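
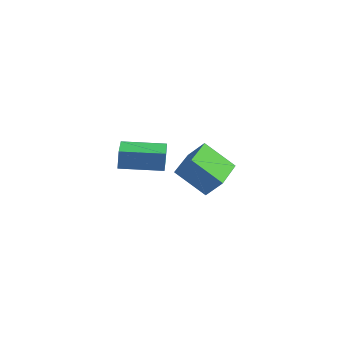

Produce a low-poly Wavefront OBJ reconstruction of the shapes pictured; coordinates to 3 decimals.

v -3.122 -2.518 3.121
v -3.115 -2.44 3.977
v -1.651 -1.595 3.024
v -1.644 -1.516 3.88
v -2.396 -3.664 3.22
v -2.389 -3.585 4.076
v -0.925 -2.74 3.123
v -0.918 -2.662 3.979
v -2.639 0.443 1.291
v -1.951 0.598 2.082
v -3.168 2.212 1.404
v -2.48 2.367 2.196
v -1.44 0.873 0.164
v -0.752 1.028 0.956
v -1.969 2.642 0.278
v -1.281 2.797 1.069
f 2 4 1
f 5 2 1
f 1 4 3
f 3 5 1
f 2 8 4
f 6 2 5
f 6 8 2
f 4 8 3
f 7 5 3
f 3 8 7
f 7 6 5
f 8 6 7
f 10 12 9
f 13 10 9
f 9 12 11
f 11 13 9
f 10 16 12
f 14 10 13
f 14 16 10
f 12 16 11
f 15 13 11
f 11 16 15
f 15 14 13
f 16 14 15



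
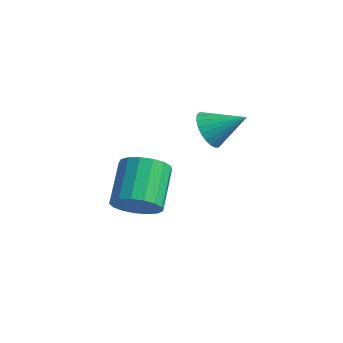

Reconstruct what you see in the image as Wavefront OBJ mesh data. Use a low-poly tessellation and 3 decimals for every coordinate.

v -1.241 -2.485 -2.823
v -0.884 -3.048 -1.998
v -1.903 -1.717 -0.652
v -2.259 -1.155 -1.477
v -0.524 -2.698 -2.071
v -1.543 -1.367 -0.725
v -0.328 -2.299 -2.317
v -1.347 -0.969 -0.97
v -0.341 -1.944 -2.678
v -1.36 -0.613 -1.332
v -0.56 -1.712 -3.073
v -1.579 -0.381 -1.726
v -0.935 -1.657 -3.41
v -1.954 -0.327 -2.064
v -1.38 -1.793 -3.613
v -2.399 -0.462 -2.267
v -1.793 -2.087 -3.635
v -2.812 -0.756 -2.289
v -2.079 -2.472 -3.471
v -3.098 -1.141 -2.125
v -2.174 -2.86 -3.159
v -3.192 -1.529 -1.812
v -2.054 -3.163 -2.769
v -3.073 -1.832 -1.423
v -1.748 -3.31 -2.392
v -2.767 -1.979 -1.046
v -1.326 -3.269 -2.114
v -2.345 -1.938 -0.767
v -2.462 2.359 -0.856
v -1.778 2.08 -1.484
v -1.258 3.301 0.036
v -1.905 2.396 -1.649
v -2.116 2.708 -1.692
v -2.379 2.966 -1.608
v -2.656 3.131 -1.41
v -2.903 3.18 -1.127
v -3.083 3.103 -0.803
v -3.168 2.913 -0.487
v -3.146 2.639 -0.227
v -3.02 2.322 -0.063
v -2.809 2.011 -0.02
v -2.545 1.753 -0.103
v -2.269 1.587 -0.302
v -2.022 1.539 -0.585
v -1.842 1.615 -0.909
v -1.756 1.805 -1.225
f 2 1 5
f 2 5 3
f 3 5 6
f 3 6 4
f 5 1 7
f 5 7 6
f 6 7 8
f 6 8 4
f 7 1 9
f 7 9 8
f 8 9 10
f 8 10 4
f 9 1 11
f 9 11 10
f 10 11 12
f 10 12 4
f 11 1 13
f 11 13 12
f 12 13 14
f 12 14 4
f 13 1 15
f 13 15 14
f 14 15 16
f 14 16 4
f 15 1 17
f 15 17 16
f 16 17 18
f 16 18 4
f 17 1 19
f 17 19 18
f 18 19 20
f 18 20 4
f 19 1 21
f 19 21 20
f 20 21 22
f 20 22 4
f 21 1 23
f 21 23 22
f 22 23 24
f 22 24 4
f 23 1 25
f 23 25 24
f 24 25 26
f 24 26 4
f 25 1 27
f 25 27 26
f 26 27 28
f 26 28 4
f 27 1 2
f 27 2 28
f 28 2 3
f 28 3 4
f 30 29 32
f 30 32 31
f 32 29 33
f 32 33 31
f 33 29 34
f 33 34 31
f 34 29 35
f 34 35 31
f 35 29 36
f 35 36 31
f 36 29 37
f 36 37 31
f 37 29 38
f 37 38 31
f 38 29 39
f 38 39 31
f 39 29 40
f 39 40 31
f 40 29 41
f 40 41 31
f 41 29 42
f 41 42 31
f 42 29 43
f 42 43 31
f 43 29 44
f 43 44 31
f 44 29 45
f 44 45 31
f 45 29 46
f 45 46 31
f 46 29 30
f 46 30 31



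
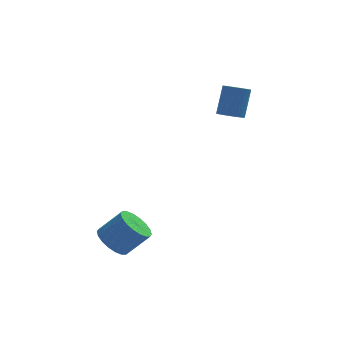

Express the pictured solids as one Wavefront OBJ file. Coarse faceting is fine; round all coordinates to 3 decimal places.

v -3.751 -2.161 -4.206
v -3.131 -1.841 -4.805
v -2.088 -1.82 -3.713
v -2.709 -2.139 -3.114
v -3.296 -1.498 -4.653
v -2.253 -1.477 -3.562
v -3.552 -1.287 -4.413
v -2.509 -1.266 -3.322
v -3.847 -1.248 -4.132
v -2.804 -1.227 -3.04
v -4.123 -1.391 -3.866
v -3.08 -1.37 -2.774
v -4.326 -1.686 -3.666
v -3.283 -1.665 -2.575
v -4.415 -2.075 -3.574
v -3.372 -2.054 -2.482
v -4.372 -2.48 -3.607
v -3.329 -2.459 -2.515
v -4.207 -2.823 -3.758
v -3.164 -2.802 -2.667
v -3.951 -3.034 -3.998
v -2.908 -3.013 -2.907
v -3.656 -3.073 -4.28
v -2.613 -3.052 -3.188
v -3.38 -2.93 -4.546
v -2.337 -2.909 -3.454
v -3.177 -2.635 -4.745
v -2.134 -2.614 -3.654
v -3.088 -2.246 -4.838
v -2.045 -2.225 -3.746
v 1.752 2.899 0.859
v 2.327 3.122 0.625
v 2.663 3.785 2.087
v 2.088 3.561 2.321
v 2.125 3.357 0.565
v 2.461 4.02 2.027
v 1.837 3.487 0.573
v 2.173 4.15 2.035
v 1.529 3.482 0.646
v 1.866 4.145 2.108
v 1.273 3.344 0.767
v 1.609 4.006 2.229
v 1.126 3.103 0.91
v 1.463 3.766 2.372
v 1.123 2.816 1.041
v 1.459 3.478 2.503
v 1.264 2.547 1.131
v 1.6 3.21 2.593
v 1.516 2.359 1.158
v 1.852 3.022 2.62
v 1.823 2.295 1.116
v 2.159 2.958 2.578
v 2.113 2.369 1.016
v 2.449 3.032 2.478
v 2.321 2.564 0.88
v 2.657 3.227 2.342
v 2.398 2.836 0.739
v 2.734 3.499 2.201
f 2 1 5
f 2 5 3
f 3 5 6
f 3 6 4
f 5 1 7
f 5 7 6
f 6 7 8
f 6 8 4
f 7 1 9
f 7 9 8
f 8 9 10
f 8 10 4
f 9 1 11
f 9 11 10
f 10 11 12
f 10 12 4
f 11 1 13
f 11 13 12
f 12 13 14
f 12 14 4
f 13 1 15
f 13 15 14
f 14 15 16
f 14 16 4
f 15 1 17
f 15 17 16
f 16 17 18
f 16 18 4
f 17 1 19
f 17 19 18
f 18 19 20
f 18 20 4
f 19 1 21
f 19 21 20
f 20 21 22
f 20 22 4
f 21 1 23
f 21 23 22
f 22 23 24
f 22 24 4
f 23 1 25
f 23 25 24
f 24 25 26
f 24 26 4
f 25 1 27
f 25 27 26
f 26 27 28
f 26 28 4
f 27 1 29
f 27 29 28
f 28 29 30
f 28 30 4
f 29 1 2
f 29 2 30
f 30 2 3
f 30 3 4
f 32 31 35
f 32 35 33
f 33 35 36
f 33 36 34
f 35 31 37
f 35 37 36
f 36 37 38
f 36 38 34
f 37 31 39
f 37 39 38
f 38 39 40
f 38 40 34
f 39 31 41
f 39 41 40
f 40 41 42
f 40 42 34
f 41 31 43
f 41 43 42
f 42 43 44
f 42 44 34
f 43 31 45
f 43 45 44
f 44 45 46
f 44 46 34
f 45 31 47
f 45 47 46
f 46 47 48
f 46 48 34
f 47 31 49
f 47 49 48
f 48 49 50
f 48 50 34
f 49 31 51
f 49 51 50
f 50 51 52
f 50 52 34
f 51 31 53
f 51 53 52
f 52 53 54
f 52 54 34
f 53 31 55
f 53 55 54
f 54 55 56
f 54 56 34
f 55 31 57
f 55 57 56
f 56 57 58
f 56 58 34
f 57 31 32
f 57 32 58
f 58 32 33
f 58 33 34



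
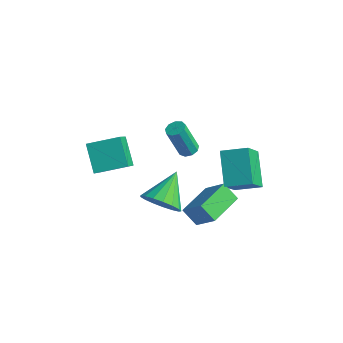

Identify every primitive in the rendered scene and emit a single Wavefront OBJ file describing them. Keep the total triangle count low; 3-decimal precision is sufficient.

v 0.768 3.054 -1.254
v 0.988 1.912 0.133
v 1.825 3.698 -0.892
v 2.046 2.557 0.495
v 1.814 1.943 -2.335
v 2.035 0.802 -0.948
v 2.872 2.588 -1.973
v 3.092 1.446 -0.586
v 1.299 -0.228 -3.45
v 0.564 -0.28 -2.759
v 1.28 1.539 -3.338
v 0.545 1.487 -2.646
v 2.335 -0.287 -2.354
v 1.6 -0.339 -1.662
v 2.316 1.48 -2.241
v 1.581 1.428 -1.55
v 1.125 -2.6 0.221
v 1.558 -2.99 0.984
v 0.875 -1.12 1.119
v 1.902 -2.791 0.752
v 2.067 -2.549 0.399
v 2.017 -2.318 0.005
v 1.763 -2.152 -0.34
v 1.362 -2.089 -0.556
v 0.908 -2.143 -0.594
v 0.503 -2.301 -0.446
v 0.241 -2.529 -0.145
v 0.181 -2.772 0.24
v 0.338 -2.977 0.621
v 0.675 -3.095 0.91
v 1.116 -3.099 1.041
v -3.505 -1.479 0.694
v -2.759 -2.784 2.231
v -2.438 -0.467 1.035
v -1.692 -1.772 2.572
v -2.568 -2.128 -0.312
v -1.822 -3.433 1.225
v -1.501 -1.116 0.029
v -0.755 -2.421 1.566
v -1.891 3.477 -2.894
v -1.471 3.192 -2.841
v -1.949 2.799 -1.172
v -2.369 3.083 -1.226
v -1.405 3.521 -2.745
v -1.884 3.128 -1.076
v -1.567 3.829 -2.719
v -2.045 3.436 -1.05
v -1.88 3.972 -2.775
v -2.359 3.579 -1.106
v -2.198 3.883 -2.887
v -2.677 3.49 -1.218
v -2.373 3.604 -3.003
v -2.851 3.211 -1.334
v -2.321 3.265 -3.068
v -2.8 2.872 -1.399
v -2.069 3.025 -3.052
v -2.547 2.632 -1.383
v -1.733 2.996 -2.962
v -2.211 2.603 -1.293
f 2 4 1
f 5 2 1
f 1 4 3
f 3 5 1
f 2 8 4
f 6 2 5
f 6 8 2
f 4 8 3
f 7 5 3
f 3 8 7
f 7 6 5
f 8 6 7
f 10 12 9
f 13 10 9
f 9 12 11
f 11 13 9
f 10 16 12
f 14 10 13
f 14 16 10
f 12 16 11
f 15 13 11
f 11 16 15
f 15 14 13
f 16 14 15
f 18 17 20
f 18 20 19
f 20 17 21
f 20 21 19
f 21 17 22
f 21 22 19
f 22 17 23
f 22 23 19
f 23 17 24
f 23 24 19
f 24 17 25
f 24 25 19
f 25 17 26
f 25 26 19
f 26 17 27
f 26 27 19
f 27 17 28
f 27 28 19
f 28 17 29
f 28 29 19
f 29 17 30
f 29 30 19
f 30 17 31
f 30 31 19
f 31 17 18
f 31 18 19
f 33 35 32
f 36 33 32
f 32 35 34
f 34 36 32
f 33 39 35
f 37 33 36
f 37 39 33
f 35 39 34
f 38 36 34
f 34 39 38
f 38 37 36
f 39 37 38
f 41 40 44
f 41 44 42
f 42 44 45
f 42 45 43
f 44 40 46
f 44 46 45
f 45 46 47
f 45 47 43
f 46 40 48
f 46 48 47
f 47 48 49
f 47 49 43
f 48 40 50
f 48 50 49
f 49 50 51
f 49 51 43
f 50 40 52
f 50 52 51
f 51 52 53
f 51 53 43
f 52 40 54
f 52 54 53
f 53 54 55
f 53 55 43
f 54 40 56
f 54 56 55
f 55 56 57
f 55 57 43
f 56 40 58
f 56 58 57
f 57 58 59
f 57 59 43
f 58 40 41
f 58 41 59
f 59 41 42
f 59 42 43



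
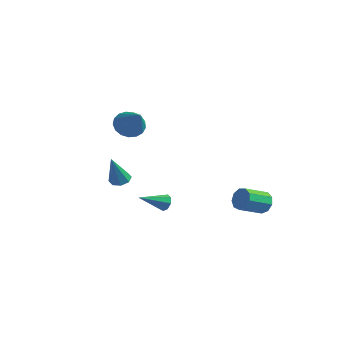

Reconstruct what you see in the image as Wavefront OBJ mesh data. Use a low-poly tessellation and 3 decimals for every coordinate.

v -3.417 0.62 1.052
v -3.019 0.095 0.368
v -2.003 -0.1 2.428
v -2.796 0.49 0.345
v -2.714 0.915 0.485
v -2.794 1.273 0.754
v -3.016 1.481 1.092
v -3.331 1.492 1.42
v -3.664 1.303 1.664
v -3.942 0.958 1.768
v -4.099 0.536 1.708
v -4.099 0.133 1.498
v -3.944 -0.159 1.185
v -3.667 -0.272 0.842
v -3.334 -0.18 0.547
v 1.158 -1.846 -2.623
v 1.464 -1.763 -2.161
v 0.462 -3.214 -1.917
v 1.086 -1.563 -2.145
v 0.75 -1.528 -2.409
v 0.653 -1.679 -2.798
v 0.852 -1.928 -3.085
v 1.23 -2.129 -3.101
v 1.566 -2.164 -2.837
v 1.663 -2.012 -2.448
v 4.2 2.777 -3.478
v 4.706 2.861 -2.931
v 4.207 1.488 -2.256
v 3.7 1.403 -2.802
v 4.265 3.087 -2.798
v 3.766 1.713 -2.123
v 3.794 3.168 -2.983
v 3.295 1.794 -2.307
v 3.512 3.065 -3.399
v 3.013 1.692 -2.724
v 3.552 2.828 -3.852
v 3.053 1.454 -3.177
v 3.895 2.567 -4.13
v 3.396 1.193 -3.455
v 4.38 2.404 -4.103
v 3.881 1.03 -3.427
v 4.781 2.415 -3.783
v 4.282 1.042 -3.108
v 4.91 2.596 -3.32
v 4.411 1.222 -2.645
v -3.141 -0.528 -2.678
v -2.659 -0.122 -2.52
v -3.059 -1.352 -0.802
v -3.108 0.067 -2.418
v -3.576 -0.094 -2.468
v -3.789 -0.509 -2.641
v -3.623 -0.935 -2.835
v -3.174 -1.123 -2.938
v -2.705 -0.963 -2.887
v -2.492 -0.548 -2.715
f 2 1 4
f 2 4 3
f 4 1 5
f 4 5 3
f 5 1 6
f 5 6 3
f 6 1 7
f 6 7 3
f 7 1 8
f 7 8 3
f 8 1 9
f 8 9 3
f 9 1 10
f 9 10 3
f 10 1 11
f 10 11 3
f 11 1 12
f 11 12 3
f 12 1 13
f 12 13 3
f 13 1 14
f 13 14 3
f 14 1 15
f 14 15 3
f 15 1 2
f 15 2 3
f 17 16 19
f 17 19 18
f 19 16 20
f 19 20 18
f 20 16 21
f 20 21 18
f 21 16 22
f 21 22 18
f 22 16 23
f 22 23 18
f 23 16 24
f 23 24 18
f 24 16 25
f 24 25 18
f 25 16 17
f 25 17 18
f 27 26 30
f 27 30 28
f 28 30 31
f 28 31 29
f 30 26 32
f 30 32 31
f 31 32 33
f 31 33 29
f 32 26 34
f 32 34 33
f 33 34 35
f 33 35 29
f 34 26 36
f 34 36 35
f 35 36 37
f 35 37 29
f 36 26 38
f 36 38 37
f 37 38 39
f 37 39 29
f 38 26 40
f 38 40 39
f 39 40 41
f 39 41 29
f 40 26 42
f 40 42 41
f 41 42 43
f 41 43 29
f 42 26 44
f 42 44 43
f 43 44 45
f 43 45 29
f 44 26 27
f 44 27 45
f 45 27 28
f 45 28 29
f 47 46 49
f 47 49 48
f 49 46 50
f 49 50 48
f 50 46 51
f 50 51 48
f 51 46 52
f 51 52 48
f 52 46 53
f 52 53 48
f 53 46 54
f 53 54 48
f 54 46 55
f 54 55 48
f 55 46 47
f 55 47 48



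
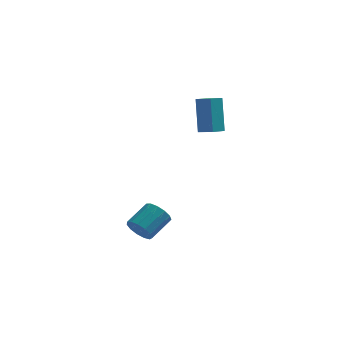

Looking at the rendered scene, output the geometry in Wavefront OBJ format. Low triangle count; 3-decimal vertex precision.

v -0.059 -0.179 2.51
v -0.198 0.661 4.397
v -0.805 0.305 2.239
v -0.944 1.145 4.126
v 0.504 0.535 2.234
v 0.365 1.375 4.121
v -0.242 1.019 1.963
v -0.381 1.859 3.85
v -3.566 -2.636 -3.128
v -3.059 -2.653 -3.734
v -2.167 -1.622 -3.018
v -2.674 -1.604 -2.412
v -3.355 -2.334 -3.827
v -2.463 -1.302 -3.111
v -3.717 -2.11 -3.698
v -2.825 -1.078 -2.982
v -4.032 -2.053 -3.388
v -3.14 -1.021 -2.672
v -4.198 -2.181 -2.995
v -3.306 -1.15 -2.28
v -4.164 -2.454 -2.645
v -3.272 -1.422 -1.929
v -3.94 -2.784 -2.448
v -3.048 -1.752 -1.732
v -3.597 -3.067 -2.467
v -2.705 -2.036 -1.751
v -3.245 -3.214 -2.696
v -2.353 -2.182 -1.98
v -2.994 -3.176 -3.061
v -2.102 -2.145 -2.346
v -2.925 -2.968 -3.448
v -2.033 -1.936 -2.733
f 2 4 1
f 5 2 1
f 1 4 3
f 3 5 1
f 2 8 4
f 6 2 5
f 6 8 2
f 4 8 3
f 7 5 3
f 3 8 7
f 7 6 5
f 8 6 7
f 10 9 13
f 10 13 11
f 11 13 14
f 11 14 12
f 13 9 15
f 13 15 14
f 14 15 16
f 14 16 12
f 15 9 17
f 15 17 16
f 16 17 18
f 16 18 12
f 17 9 19
f 17 19 18
f 18 19 20
f 18 20 12
f 19 9 21
f 19 21 20
f 20 21 22
f 20 22 12
f 21 9 23
f 21 23 22
f 22 23 24
f 22 24 12
f 23 9 25
f 23 25 24
f 24 25 26
f 24 26 12
f 25 9 27
f 25 27 26
f 26 27 28
f 26 28 12
f 27 9 29
f 27 29 28
f 28 29 30
f 28 30 12
f 29 9 31
f 29 31 30
f 30 31 32
f 30 32 12
f 31 9 10
f 31 10 32
f 32 10 11
f 32 11 12



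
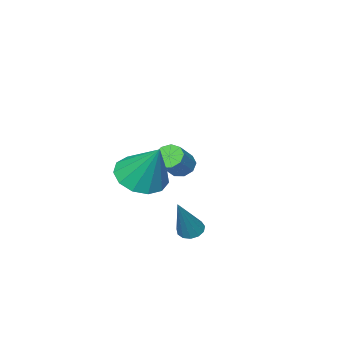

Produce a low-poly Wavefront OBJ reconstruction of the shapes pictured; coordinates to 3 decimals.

v 0.849 0.42 -1.48
v 1.31 -0.352 -1
v 0.971 1.5 0.14
v 1.727 -0.039 -1.24
v 1.866 0.421 -1.557
v 1.681 0.88 -1.849
v 1.232 1.193 -2.024
v 0.661 1.261 -2.026
v 0.15 1.062 -1.854
v -0.139 0.659 -1.564
v -0.115 0.181 -1.247
v 0.215 -0.222 -1.003
v 0.747 -0.421 -0.911
v -3.567 -2.265 -3.277
v -3.333 -1.86 -3.653
v -2.459 -1.61 -2.839
v -2.693 -2.015 -2.463
v -3.61 -1.681 -3.409
v -2.736 -1.432 -2.596
v -3.868 -1.775 -3.104
v -2.994 -1.526 -2.29
v -3.985 -2.099 -2.879
v -3.11 -1.849 -2.066
v -3.906 -2.5 -2.841
v -3.032 -2.25 -2.027
v -3.669 -2.791 -3.006
v -2.795 -2.541 -2.193
v -3.384 -2.836 -3.299
v -2.51 -2.586 -2.485
v -3.185 -2.614 -3.58
v -2.311 -2.364 -2.767
v -3.165 -2.228 -3.72
v -2.291 -1.979 -2.907
v 0.581 2.618 -3.414
v 0.993 2.41 -3.607
v 1.519 2.962 -1.786
v 1.005 2.684 -3.672
v 0.883 2.937 -3.655
v 0.665 3.089 -3.561
v 0.42 3.092 -3.421
v 0.227 2.944 -3.279
v 0.146 2.693 -3.18
v 0.204 2.418 -3.155
v 0.381 2.207 -3.212
v 0.622 2.127 -3.334
v 0.85 2.202 -3.481
f 2 1 4
f 2 4 3
f 4 1 5
f 4 5 3
f 5 1 6
f 5 6 3
f 6 1 7
f 6 7 3
f 7 1 8
f 7 8 3
f 8 1 9
f 8 9 3
f 9 1 10
f 9 10 3
f 10 1 11
f 10 11 3
f 11 1 12
f 11 12 3
f 12 1 13
f 12 13 3
f 13 1 2
f 13 2 3
f 15 14 18
f 15 18 16
f 16 18 19
f 16 19 17
f 18 14 20
f 18 20 19
f 19 20 21
f 19 21 17
f 20 14 22
f 20 22 21
f 21 22 23
f 21 23 17
f 22 14 24
f 22 24 23
f 23 24 25
f 23 25 17
f 24 14 26
f 24 26 25
f 25 26 27
f 25 27 17
f 26 14 28
f 26 28 27
f 27 28 29
f 27 29 17
f 28 14 30
f 28 30 29
f 29 30 31
f 29 31 17
f 30 14 32
f 30 32 31
f 31 32 33
f 31 33 17
f 32 14 15
f 32 15 33
f 33 15 16
f 33 16 17
f 35 34 37
f 35 37 36
f 37 34 38
f 37 38 36
f 38 34 39
f 38 39 36
f 39 34 40
f 39 40 36
f 40 34 41
f 40 41 36
f 41 34 42
f 41 42 36
f 42 34 43
f 42 43 36
f 43 34 44
f 43 44 36
f 44 34 45
f 44 45 36
f 45 34 46
f 45 46 36
f 46 34 35
f 46 35 36



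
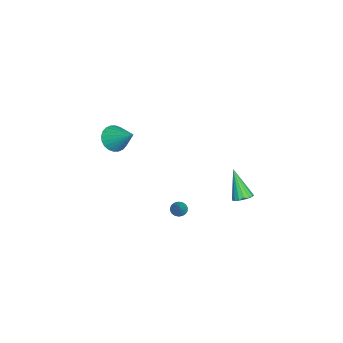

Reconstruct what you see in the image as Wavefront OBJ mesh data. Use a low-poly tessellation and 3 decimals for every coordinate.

v 1.976 4.205 2.426
v 2.477 3.814 2.502
v 1.184 3.535 4.194
v 2.565 4.074 2.64
v 2.517 4.363 2.728
v 2.346 4.616 2.747
v 2.09 4.775 2.693
v 1.808 4.803 2.577
v 1.564 4.695 2.427
v 1.415 4.473 2.276
v 1.394 4.191 2.16
v 1.507 3.911 2.105
v 1.727 3.699 2.123
v 2.004 3.603 2.21
v 2.275 3.644 2.348
v -3.732 -4.202 2.169
v -3.029 -4.839 2.374
v -2.888 -2.898 3.331
v -2.885 -4.664 2.071
v -2.869 -4.418 1.784
v -2.985 -4.139 1.555
v -3.214 -3.871 1.42
v -3.522 -3.652 1.399
v -3.863 -3.518 1.495
v -4.183 -3.487 1.694
v -4.435 -3.566 1.965
v -4.58 -3.741 2.268
v -4.596 -3.987 2.555
v -4.48 -4.265 2.784
v -4.251 -4.534 2.919
v -3.942 -4.752 2.94
v -3.602 -4.887 2.844
v -3.281 -4.917 2.645
v 1.621 0.519 0.625
v 1.988 0.571 0.275
v 2.639 0.681 1.715
v 1.919 0.784 0.307
v 1.791 0.945 0.403
v 1.629 1.022 0.543
v 1.466 0.999 0.698
v 1.333 0.881 0.84
v 1.258 0.691 0.938
v 1.254 0.467 0.975
v 1.324 0.253 0.942
v 1.452 0.092 0.847
v 1.614 0.015 0.707
v 1.777 0.039 0.551
v 1.909 0.157 0.41
v 1.985 0.347 0.311
f 2 1 4
f 2 4 3
f 4 1 5
f 4 5 3
f 5 1 6
f 5 6 3
f 6 1 7
f 6 7 3
f 7 1 8
f 7 8 3
f 8 1 9
f 8 9 3
f 9 1 10
f 9 10 3
f 10 1 11
f 10 11 3
f 11 1 12
f 11 12 3
f 12 1 13
f 12 13 3
f 13 1 14
f 13 14 3
f 14 1 15
f 14 15 3
f 15 1 2
f 15 2 3
f 17 16 19
f 17 19 18
f 19 16 20
f 19 20 18
f 20 16 21
f 20 21 18
f 21 16 22
f 21 22 18
f 22 16 23
f 22 23 18
f 23 16 24
f 23 24 18
f 24 16 25
f 24 25 18
f 25 16 26
f 25 26 18
f 26 16 27
f 26 27 18
f 27 16 28
f 27 28 18
f 28 16 29
f 28 29 18
f 29 16 30
f 29 30 18
f 30 16 31
f 30 31 18
f 31 16 32
f 31 32 18
f 32 16 33
f 32 33 18
f 33 16 17
f 33 17 18
f 35 34 37
f 35 37 36
f 37 34 38
f 37 38 36
f 38 34 39
f 38 39 36
f 39 34 40
f 39 40 36
f 40 34 41
f 40 41 36
f 41 34 42
f 41 42 36
f 42 34 43
f 42 43 36
f 43 34 44
f 43 44 36
f 44 34 45
f 44 45 36
f 45 34 46
f 45 46 36
f 46 34 47
f 46 47 36
f 47 34 48
f 47 48 36
f 48 34 49
f 48 49 36
f 49 34 35
f 49 35 36



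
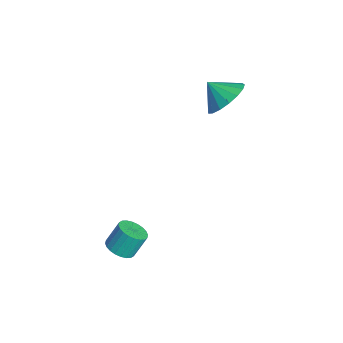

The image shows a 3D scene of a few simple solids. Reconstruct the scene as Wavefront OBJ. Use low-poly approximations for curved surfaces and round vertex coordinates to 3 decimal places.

v -0.317 3.978 1.865
v 0.295 3.309 1.712
v -0.803 3.382 2.535
v 0.471 3.539 2.044
v 0.466 3.869 2.335
v 0.282 4.225 2.518
v -0.04 4.524 2.552
v -0.425 4.698 2.428
v -0.785 4.707 2.176
v -1.038 4.55 1.852
v -1.127 4.261 1.531
v -1.029 3.908 1.287
v -0.769 3.571 1.175
v -0.405 3.327 1.221
v -0.021 3.233 1.415
v 3.174 -0.82 -2.479
v 3.743 -0.913 -2.351
v 3.634 -0.392 -1.493
v 3.066 -0.3 -1.621
v 3.755 -0.716 -2.469
v 3.646 -0.195 -1.611
v 3.679 -0.535 -2.589
v 3.57 -0.014 -1.73
v 3.526 -0.397 -2.692
v 3.417 0.124 -1.833
v 3.319 -0.324 -2.762
v 3.211 0.197 -1.904
v 3.091 -0.326 -2.79
v 2.982 0.195 -1.931
v 2.875 -0.403 -2.77
v 2.766 0.117 -1.912
v 2.705 -0.544 -2.706
v 2.596 -0.024 -1.848
v 2.606 -0.728 -2.607
v 2.497 -0.207 -1.749
v 2.594 -0.925 -2.489
v 2.485 -0.404 -1.631
v 2.67 -1.106 -2.37
v 2.561 -0.585 -1.511
v 2.823 -1.244 -2.267
v 2.714 -0.723 -1.408
v 3.029 -1.317 -2.196
v 2.921 -0.796 -1.338
v 3.258 -1.315 -2.169
v 3.149 -0.794 -1.31
v 3.474 -1.237 -2.188
v 3.365 -0.717 -1.33
v 3.644 -1.096 -2.252
v 3.535 -0.576 -1.394
f 2 1 4
f 2 4 3
f 4 1 5
f 4 5 3
f 5 1 6
f 5 6 3
f 6 1 7
f 6 7 3
f 7 1 8
f 7 8 3
f 8 1 9
f 8 9 3
f 9 1 10
f 9 10 3
f 10 1 11
f 10 11 3
f 11 1 12
f 11 12 3
f 12 1 13
f 12 13 3
f 13 1 14
f 13 14 3
f 14 1 15
f 14 15 3
f 15 1 2
f 15 2 3
f 17 16 20
f 17 20 18
f 18 20 21
f 18 21 19
f 20 16 22
f 20 22 21
f 21 22 23
f 21 23 19
f 22 16 24
f 22 24 23
f 23 24 25
f 23 25 19
f 24 16 26
f 24 26 25
f 25 26 27
f 25 27 19
f 26 16 28
f 26 28 27
f 27 28 29
f 27 29 19
f 28 16 30
f 28 30 29
f 29 30 31
f 29 31 19
f 30 16 32
f 30 32 31
f 31 32 33
f 31 33 19
f 32 16 34
f 32 34 33
f 33 34 35
f 33 35 19
f 34 16 36
f 34 36 35
f 35 36 37
f 35 37 19
f 36 16 38
f 36 38 37
f 37 38 39
f 37 39 19
f 38 16 40
f 38 40 39
f 39 40 41
f 39 41 19
f 40 16 42
f 40 42 41
f 41 42 43
f 41 43 19
f 42 16 44
f 42 44 43
f 43 44 45
f 43 45 19
f 44 16 46
f 44 46 45
f 45 46 47
f 45 47 19
f 46 16 48
f 46 48 47
f 47 48 49
f 47 49 19
f 48 16 17
f 48 17 49
f 49 17 18
f 49 18 19



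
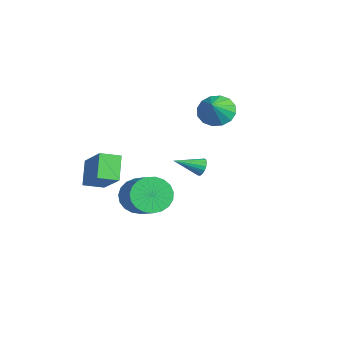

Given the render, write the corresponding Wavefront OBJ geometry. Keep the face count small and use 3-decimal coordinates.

v -2.061 3.086 0.891
v -1.551 3.875 0.868
v -1.259 2.594 1.789
v -1.888 3.952 1.211
v -2.271 3.797 1.468
v -2.598 3.451 1.57
v -2.78 3.007 1.491
v -2.77 2.585 1.25
v -2.57 2.296 0.914
v -2.233 2.219 0.571
v -1.85 2.374 0.314
v -1.524 2.72 0.212
v -1.341 3.164 0.291
v -1.351 3.587 0.532
v -1.856 -3.401 -2.955
v -2.81 -3.046 -1.922
v -1.81 -2.387 -3.261
v -2.763 -2.032 -2.228
v -0.277 -3.068 -1.612
v -1.23 -2.713 -0.579
v -0.23 -2.054 -1.918
v -1.184 -1.699 -0.885
v 2.475 -1.808 -1.377
v 2.944 -2.293 -2.088
v 4.653 -2.217 -1.014
v 4.185 -1.732 -0.303
v 2.997 -1.905 -2.201
v 4.706 -1.829 -1.127
v 2.96 -1.501 -2.171
v 4.67 -1.424 -1.097
v 2.84 -1.149 -2.004
v 4.549 -1.073 -0.93
v 2.656 -0.911 -1.728
v 4.365 -0.835 -0.655
v 2.441 -0.829 -1.392
v 4.151 -0.753 -0.318
v 2.232 -0.916 -1.053
v 3.942 -0.839 0.021
v 2.065 -1.157 -0.77
v 3.775 -1.081 0.303
v 1.969 -1.51 -0.592
v 3.679 -1.434 0.481
v 1.961 -1.916 -0.55
v 3.67 -1.839 0.524
v 2.041 -2.302 -0.65
v 3.75 -2.226 0.423
v 2.197 -2.603 -0.877
v 3.906 -2.527 0.197
v 2.4 -2.767 -1.189
v 4.11 -2.691 -0.116
v 2.617 -2.765 -1.535
v 4.326 -2.689 -0.461
v 2.809 -2.597 -1.852
v 4.519 -2.521 -0.779
v -0.315 1.867 -1.737
v 0.024 1.687 -2.073
v -0.445 0.553 -1.163
v 0.161 1.756 -1.883
v 0.189 1.851 -1.66
v 0.102 1.949 -1.454
v -0.081 2.029 -1.313
v -0.317 2.071 -1.269
v -0.553 2.067 -1.332
v -0.734 2.017 -1.488
v -0.819 1.933 -1.701
v -0.789 1.834 -1.921
v -0.65 1.742 -2.1
v -0.434 1.679 -2.195
v -0.191 1.659 -2.185
f 2 1 4
f 2 4 3
f 4 1 5
f 4 5 3
f 5 1 6
f 5 6 3
f 6 1 7
f 6 7 3
f 7 1 8
f 7 8 3
f 8 1 9
f 8 9 3
f 9 1 10
f 9 10 3
f 10 1 11
f 10 11 3
f 11 1 12
f 11 12 3
f 12 1 13
f 12 13 3
f 13 1 14
f 13 14 3
f 14 1 2
f 14 2 3
f 16 18 15
f 19 16 15
f 15 18 17
f 17 19 15
f 16 22 18
f 20 16 19
f 20 22 16
f 18 22 17
f 21 19 17
f 17 22 21
f 21 20 19
f 22 20 21
f 24 23 27
f 24 27 25
f 25 27 28
f 25 28 26
f 27 23 29
f 27 29 28
f 28 29 30
f 28 30 26
f 29 23 31
f 29 31 30
f 30 31 32
f 30 32 26
f 31 23 33
f 31 33 32
f 32 33 34
f 32 34 26
f 33 23 35
f 33 35 34
f 34 35 36
f 34 36 26
f 35 23 37
f 35 37 36
f 36 37 38
f 36 38 26
f 37 23 39
f 37 39 38
f 38 39 40
f 38 40 26
f 39 23 41
f 39 41 40
f 40 41 42
f 40 42 26
f 41 23 43
f 41 43 42
f 42 43 44
f 42 44 26
f 43 23 45
f 43 45 44
f 44 45 46
f 44 46 26
f 45 23 47
f 45 47 46
f 46 47 48
f 46 48 26
f 47 23 49
f 47 49 48
f 48 49 50
f 48 50 26
f 49 23 51
f 49 51 50
f 50 51 52
f 50 52 26
f 51 23 53
f 51 53 52
f 52 53 54
f 52 54 26
f 53 23 24
f 53 24 54
f 54 24 25
f 54 25 26
f 56 55 58
f 56 58 57
f 58 55 59
f 58 59 57
f 59 55 60
f 59 60 57
f 60 55 61
f 60 61 57
f 61 55 62
f 61 62 57
f 62 55 63
f 62 63 57
f 63 55 64
f 63 64 57
f 64 55 65
f 64 65 57
f 65 55 66
f 65 66 57
f 66 55 67
f 66 67 57
f 67 55 68
f 67 68 57
f 68 55 69
f 68 69 57
f 69 55 56
f 69 56 57



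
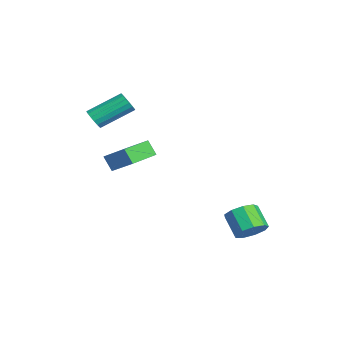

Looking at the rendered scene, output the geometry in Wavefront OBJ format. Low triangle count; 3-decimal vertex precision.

v 3.074 2.63 -3.825
v 3.411 3.147 -3.255
v 2.464 2.807 -2.386
v 2.126 2.29 -2.955
v 3.021 3.428 -3.57
v 2.074 3.089 -2.701
v 2.656 3.336 -4.004
v 1.709 2.997 -3.134
v 2.486 2.913 -4.354
v 1.539 2.574 -3.485
v 2.591 2.358 -4.456
v 1.644 2.018 -3.587
v 2.922 1.93 -4.263
v 1.975 1.59 -3.394
v 3.324 1.829 -3.865
v 2.376 1.489 -2.995
v 3.608 2.103 -3.448
v 2.661 1.763 -2.578
v 3.643 2.623 -3.207
v 2.695 2.284 -2.338
v -2.208 -3.992 1.401
v -1.63 -3.867 1.298
v -1.814 -2.202 2.297
v -2.392 -2.328 2.399
v -1.767 -3.748 1.075
v -1.951 -2.084 2.074
v -2.005 -3.685 0.927
v -2.189 -2.021 1.926
v -2.289 -3.693 0.887
v -2.473 -2.028 1.886
v -2.555 -3.769 0.965
v -2.739 -2.105 1.964
v -2.741 -3.896 1.143
v -2.925 -2.232 2.141
v -2.805 -4.046 1.379
v -2.989 -2.381 2.378
v -2.732 -4.183 1.621
v -2.917 -2.518 2.62
v -2.54 -4.276 1.812
v -2.724 -2.612 2.811
v -2.271 -4.304 1.909
v -2.455 -2.64 2.908
v -1.987 -4.261 1.889
v -2.172 -2.597 2.888
v -1.755 -4.157 1.758
v -1.939 -2.492 2.757
v -1.626 -4.014 1.544
v -1.81 -2.35 2.543
v 0.307 -3.782 0.111
v 1.039 -2.907 0.87
v -1.048 -2.529 -0.027
v -0.316 -1.654 0.732
v 0.696 -3.446 -0.652
v 1.428 -2.571 0.107
v -0.659 -2.193 -0.79
v 0.073 -1.318 -0.031
f 2 1 5
f 2 5 3
f 3 5 6
f 3 6 4
f 5 1 7
f 5 7 6
f 6 7 8
f 6 8 4
f 7 1 9
f 7 9 8
f 8 9 10
f 8 10 4
f 9 1 11
f 9 11 10
f 10 11 12
f 10 12 4
f 11 1 13
f 11 13 12
f 12 13 14
f 12 14 4
f 13 1 15
f 13 15 14
f 14 15 16
f 14 16 4
f 15 1 17
f 15 17 16
f 16 17 18
f 16 18 4
f 17 1 19
f 17 19 18
f 18 19 20
f 18 20 4
f 19 1 2
f 19 2 20
f 20 2 3
f 20 3 4
f 22 21 25
f 22 25 23
f 23 25 26
f 23 26 24
f 25 21 27
f 25 27 26
f 26 27 28
f 26 28 24
f 27 21 29
f 27 29 28
f 28 29 30
f 28 30 24
f 29 21 31
f 29 31 30
f 30 31 32
f 30 32 24
f 31 21 33
f 31 33 32
f 32 33 34
f 32 34 24
f 33 21 35
f 33 35 34
f 34 35 36
f 34 36 24
f 35 21 37
f 35 37 36
f 36 37 38
f 36 38 24
f 37 21 39
f 37 39 38
f 38 39 40
f 38 40 24
f 39 21 41
f 39 41 40
f 40 41 42
f 40 42 24
f 41 21 43
f 41 43 42
f 42 43 44
f 42 44 24
f 43 21 45
f 43 45 44
f 44 45 46
f 44 46 24
f 45 21 47
f 45 47 46
f 46 47 48
f 46 48 24
f 47 21 22
f 47 22 48
f 48 22 23
f 48 23 24
f 50 52 49
f 53 50 49
f 49 52 51
f 51 53 49
f 50 56 52
f 54 50 53
f 54 56 50
f 52 56 51
f 55 53 51
f 51 56 55
f 55 54 53
f 56 54 55



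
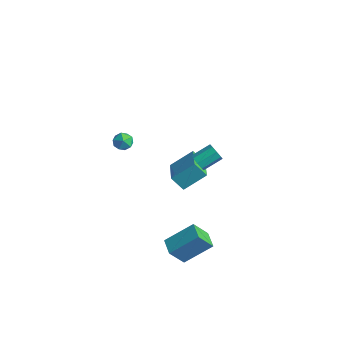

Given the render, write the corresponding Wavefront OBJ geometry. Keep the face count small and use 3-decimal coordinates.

v -3.92 1.575 -0.508
v -3.355 1.851 -0.334
v -3.745 0.789 0.174
v -3.18 1.065 0.348
v -3.745 1.349 0.508
v -3.852 1.835 0.086
v -3.248 0.805 -0.246
v -3.355 1.291 -0.668
v -2.939 1.375 -0.173
v -3.247 1.711 0.293
v -3.853 0.929 -0.453
v -4.161 1.265 0.013
v 2.672 -0.854 -2.706
v 3.403 0.458 -1.591
v 2.906 -0.071 -3.781
v 3.637 1.241 -2.666
v 3.603 -1.281 -2.814
v 4.334 0.031 -1.699
v 3.837 -0.498 -3.889
v 4.568 0.814 -2.774
v 3.108 0.936 2.923
v 3.437 0.678 3.25
v 3.7 1.685 3.783
v 3.372 1.944 3.457
v 3.622 0.807 2.913
v 3.886 1.815 3.446
v 3.507 1.012 2.583
v 3.77 2.02 3.116
v 3.158 1.173 2.452
v 3.421 2.18 2.985
v 2.78 1.195 2.597
v 3.043 2.202 3.13
v 2.594 1.065 2.934
v 2.858 2.073 3.467
v 2.71 0.86 3.264
v 2.973 1.868 3.797
v 3.059 0.7 3.395
v 3.322 1.707 3.928
v -0.933 2.501 -2.082
v -0.387 3.647 -1.125
v -2.357 3.579 -2.562
v -1.812 4.726 -1.605
v -0.368 2.894 -2.875
v 0.177 4.041 -1.918
v -1.793 3.973 -3.355
v -1.247 5.119 -2.398
f 1 12 6
f 1 6 2
f 1 2 8
f 1 8 11
f 1 11 12
f 2 6 10
f 6 12 5
f 12 11 3
f 11 8 7
f 8 2 9
f 4 10 5
f 4 5 3
f 4 3 7
f 4 7 9
f 4 9 10
f 5 10 6
f 3 5 12
f 7 3 11
f 9 7 8
f 10 9 2
f 14 16 13
f 17 14 13
f 13 16 15
f 15 17 13
f 14 20 16
f 18 14 17
f 18 20 14
f 16 20 15
f 19 17 15
f 15 20 19
f 19 18 17
f 20 18 19
f 22 21 25
f 22 25 23
f 23 25 26
f 23 26 24
f 25 21 27
f 25 27 26
f 26 27 28
f 26 28 24
f 27 21 29
f 27 29 28
f 28 29 30
f 28 30 24
f 29 21 31
f 29 31 30
f 30 31 32
f 30 32 24
f 31 21 33
f 31 33 32
f 32 33 34
f 32 34 24
f 33 21 35
f 33 35 34
f 34 35 36
f 34 36 24
f 35 21 37
f 35 37 36
f 36 37 38
f 36 38 24
f 37 21 22
f 37 22 38
f 38 22 23
f 38 23 24
f 40 42 39
f 43 40 39
f 39 42 41
f 41 43 39
f 40 46 42
f 44 40 43
f 44 46 40
f 42 46 41
f 45 43 41
f 41 46 45
f 45 44 43
f 46 44 45



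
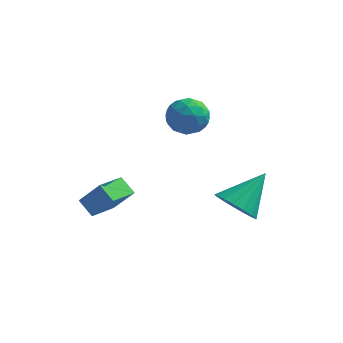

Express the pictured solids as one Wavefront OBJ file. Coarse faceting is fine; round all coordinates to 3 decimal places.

v -3.574 -2.193 -3.387
v -4.195 -1.879 -2.865
v -3.176 -0.981 -3.642
v -3.797 -0.668 -3.119
v -2.723 -2.252 -2.341
v -3.344 -1.939 -1.818
v -2.325 -1.041 -2.595
v -2.946 -0.727 -2.073
v -1.458 2.358 0.569
v -0.573 2.26 0.415
v -1.707 1.04 -0.015
v -0.822 0.942 -0.169
v -1.136 0.935 0.679
v -0.982 1.75 1.039
v -1.298 1.55 -0.639
v -1.144 2.365 -0.279
v -0.474 1.76 -0.332
v -0.374 1.38 0.482
v -1.906 1.92 -0.082
v -1.806 1.54 0.732
v -0.994 2.425 0.543
v -1.286 0.875 -0.143
v -1.471 0.872 0.355
v -0.951 0.814 0.264
v -1.234 2.125 0.91
v -0.714 2.067 0.82
v -1.045 1.289 0.975
v -1.566 1.233 -0.42
v -1.046 1.175 -0.51
v -1.329 2.486 0.136
v -0.809 2.428 0.045
v -1.235 2.011 -0.575
v -0.415 2.073 0.013
v -0.561 1.298 -0.33
v -0.841 1.656 -0.606
v -0.751 2.135 -0.394
v -0.356 1.85 0.492
v -0.502 1.075 0.149
v -0.687 1.072 0.647
v -0.597 1.55 0.859
v -0.298 1.556 0.053
v -1.778 2.225 0.251
v -1.924 1.45 -0.092
v -1.683 1.75 -0.459
v -1.593 2.228 -0.247
v -1.719 2.002 0.73
v -1.865 1.227 0.387
v -1.529 1.165 0.794
v -1.439 1.644 1.006
v -1.982 1.744 0.347
v 1.115 0.459 -3.624
v 1.903 0.524 -4.187
v 1.905 1.701 -2.376
v 1.624 0.86 -4.346
v 1.23 1.105 -4.339
v 0.809 1.201 -4.169
v 0.458 1.127 -3.873
v 0.258 0.9 -3.521
v 0.254 0.572 -3.193
v 0.448 0.218 -2.963
v 0.794 -0.081 -2.885
v 1.215 -0.256 -2.976
v 1.612 -0.267 -3.216
v 1.896 -0.112 -3.549
v 2.001 0.173 -3.9
f 2 4 1
f 5 2 1
f 1 4 3
f 3 5 1
f 2 8 4
f 6 2 5
f 6 8 2
f 4 8 3
f 7 5 3
f 3 8 7
f 7 6 5
f 8 6 7
f 9 46 25
f 46 20 49
f 25 49 14
f 46 49 25
f 9 25 21
f 25 14 26
f 21 26 10
f 25 26 21
f 9 21 30
f 21 10 31
f 30 31 16
f 21 31 30
f 9 30 42
f 30 16 45
f 42 45 19
f 30 45 42
f 9 42 46
f 42 19 50
f 46 50 20
f 42 50 46
f 10 26 37
f 26 14 40
f 37 40 18
f 26 40 37
f 14 49 27
f 49 20 48
f 27 48 13
f 49 48 27
f 20 50 47
f 50 19 43
f 47 43 11
f 50 43 47
f 19 45 44
f 45 16 32
f 44 32 15
f 45 32 44
f 16 31 36
f 31 10 33
f 36 33 17
f 31 33 36
f 12 38 24
f 38 18 39
f 24 39 13
f 38 39 24
f 12 24 22
f 24 13 23
f 22 23 11
f 24 23 22
f 12 22 29
f 22 11 28
f 29 28 15
f 22 28 29
f 12 29 34
f 29 15 35
f 34 35 17
f 29 35 34
f 12 34 38
f 34 17 41
f 38 41 18
f 34 41 38
f 13 39 27
f 39 18 40
f 27 40 14
f 39 40 27
f 11 23 47
f 23 13 48
f 47 48 20
f 23 48 47
f 15 28 44
f 28 11 43
f 44 43 19
f 28 43 44
f 17 35 36
f 35 15 32
f 36 32 16
f 35 32 36
f 18 41 37
f 41 17 33
f 37 33 10
f 41 33 37
f 52 51 54
f 52 54 53
f 54 51 55
f 54 55 53
f 55 51 56
f 55 56 53
f 56 51 57
f 56 57 53
f 57 51 58
f 57 58 53
f 58 51 59
f 58 59 53
f 59 51 60
f 59 60 53
f 60 51 61
f 60 61 53
f 61 51 62
f 61 62 53
f 62 51 63
f 62 63 53
f 63 51 64
f 63 64 53
f 64 51 65
f 64 65 53
f 65 51 52
f 65 52 53



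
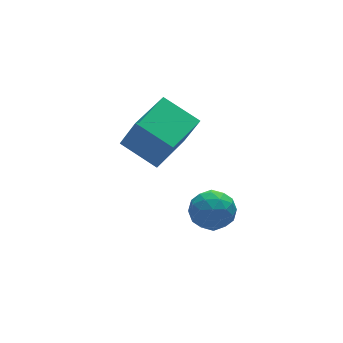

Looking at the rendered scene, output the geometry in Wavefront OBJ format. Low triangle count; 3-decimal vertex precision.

v -0.089 0.33 -4.357
v 0.437 0.45 -3.631
v -0.217 -1.09 -4.029
v 0.309 -0.97 -3.303
v -0.521 -0.612 -3.324
v -0.442 0.266 -3.527
v 0.662 -0.906 -4.133
v 0.741 -0.028 -4.336
v 0.901 -0.314 -3.493
v 0.17 -0.132 -2.993
v 0.05 -0.508 -4.667
v -0.681 -0.326 -4.167
v 0.186 0.515 -4.023
v 0.034 -1.155 -3.637
v -0.453 -0.944 -3.649
v -0.144 -0.874 -3.223
v -0.331 0.406 -3.961
v -0.022 0.477 -3.535
v -0.585 -0.147 -3.354
v 0.242 -1.117 -4.125
v 0.551 -1.046 -3.699
v 0.364 0.234 -4.437
v 0.673 0.304 -4.011
v 0.805 -0.493 -4.306
v 0.768 0.136 -3.515
v 0.692 -0.698 -3.322
v 0.899 -0.661 -3.81
v 0.946 -0.145 -3.93
v 0.338 0.243 -3.221
v 0.262 -0.592 -3.028
v -0.225 -0.381 -3.04
v -0.179 0.135 -3.16
v 0.611 -0.206 -3.14
v -0.042 -0.048 -4.632
v -0.118 -0.883 -4.439
v 0.399 -0.775 -4.5
v 0.445 -0.259 -4.62
v -0.472 0.058 -4.338
v -0.548 -0.776 -4.145
v -0.726 -0.495 -3.73
v -0.679 0.021 -3.85
v -0.391 -0.434 -4.52
v -2.724 1.249 -0.262
v -2.378 0.677 1.159
v -1.182 2.322 -0.206
v -0.835 1.75 1.215
v -1.865 0.05 -0.955
v -1.518 -0.522 0.466
v -0.322 1.123 -0.899
v 0.024 0.551 0.522
f 1 38 17
f 38 12 41
f 17 41 6
f 38 41 17
f 1 17 13
f 17 6 18
f 13 18 2
f 17 18 13
f 1 13 22
f 13 2 23
f 22 23 8
f 13 23 22
f 1 22 34
f 22 8 37
f 34 37 11
f 22 37 34
f 1 34 38
f 34 11 42
f 38 42 12
f 34 42 38
f 2 18 29
f 18 6 32
f 29 32 10
f 18 32 29
f 6 41 19
f 41 12 40
f 19 40 5
f 41 40 19
f 12 42 39
f 42 11 35
f 39 35 3
f 42 35 39
f 11 37 36
f 37 8 24
f 36 24 7
f 37 24 36
f 8 23 28
f 23 2 25
f 28 25 9
f 23 25 28
f 4 30 16
f 30 10 31
f 16 31 5
f 30 31 16
f 4 16 14
f 16 5 15
f 14 15 3
f 16 15 14
f 4 14 21
f 14 3 20
f 21 20 7
f 14 20 21
f 4 21 26
f 21 7 27
f 26 27 9
f 21 27 26
f 4 26 30
f 26 9 33
f 30 33 10
f 26 33 30
f 5 31 19
f 31 10 32
f 19 32 6
f 31 32 19
f 3 15 39
f 15 5 40
f 39 40 12
f 15 40 39
f 7 20 36
f 20 3 35
f 36 35 11
f 20 35 36
f 9 27 28
f 27 7 24
f 28 24 8
f 27 24 28
f 10 33 29
f 33 9 25
f 29 25 2
f 33 25 29
f 44 46 43
f 47 44 43
f 43 46 45
f 45 47 43
f 44 50 46
f 48 44 47
f 48 50 44
f 46 50 45
f 49 47 45
f 45 50 49
f 49 48 47
f 50 48 49



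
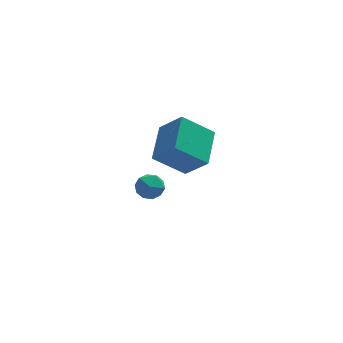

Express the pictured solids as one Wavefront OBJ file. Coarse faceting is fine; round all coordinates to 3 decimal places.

v -0.24 2.845 -1.346
v -1.745 2.947 -0.143
v 0.442 4.671 -0.648
v -1.064 4.773 0.555
v 0.644 2.067 -0.175
v -0.862 2.169 1.028
v 1.325 3.893 0.523
v -0.18 3.995 1.726
v -3.148 -1.823 2.37
v -2.706 -1.276 2.12
v -2.714 -2.564 1.52
v -2.272 -2.017 1.27
v -2.141 -2.328 1.936
v -2.409 -1.87 2.461
v -3.011 -1.97 1.179
v -3.279 -1.512 1.704
v -2.621 -1.367 1.384
v -2.083 -1.589 1.851
v -3.337 -2.251 1.789
v -2.799 -2.473 2.256
f 2 4 1
f 5 2 1
f 1 4 3
f 3 5 1
f 2 8 4
f 6 2 5
f 6 8 2
f 4 8 3
f 7 5 3
f 3 8 7
f 7 6 5
f 8 6 7
f 9 20 14
f 9 14 10
f 9 10 16
f 9 16 19
f 9 19 20
f 10 14 18
f 14 20 13
f 20 19 11
f 19 16 15
f 16 10 17
f 12 18 13
f 12 13 11
f 12 11 15
f 12 15 17
f 12 17 18
f 13 18 14
f 11 13 20
f 15 11 19
f 17 15 16
f 18 17 10



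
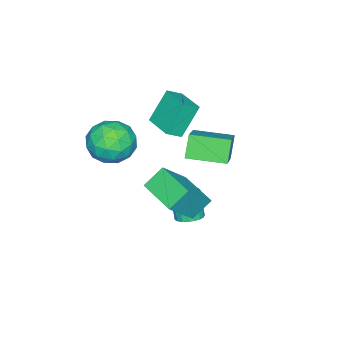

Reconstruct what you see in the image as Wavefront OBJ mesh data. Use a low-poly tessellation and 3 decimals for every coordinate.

v 1.572 -1.727 0.076
v 0.822 -1.282 0.872
v 2.328 -0.063 -0.141
v 1.579 0.381 0.655
v 2.781 -2.101 1.425
v 2.032 -1.657 2.221
v 3.538 -0.438 1.208
v 2.788 0.007 2.004
v -2.315 -4.211 1.037
v -1.699 -4.618 1.497
v -3.205 -3.859 2.537
v -2.59 -4.267 2.998
v -1.55 -2.893 1.182
v -0.935 -3.301 1.643
v -2.441 -2.542 2.683
v -1.825 -2.949 3.143
v -0.899 -1.951 2.462
v 0.757 -1.176 3.63
v -1.561 -0.336 2.329
v 0.096 0.439 3.497
v -0.276 -1.779 1.463
v 1.381 -1.004 2.631
v -0.937 -0.164 1.33
v 0.719 0.611 2.498
v -0.039 -1.6 -2.548
v 0.567 -1.823 -2.47
v 0.244 -2.243 -1.173
v -0.361 -2.02 -1.252
v 0.589 -1.569 -2.382
v 0.266 -1.988 -1.086
v 0.502 -1.32 -2.323
v 0.18 -1.739 -1.026
v 0.322 -1.119 -2.303
v -0 -1.538 -1.006
v 0.08 -1.002 -2.325
v -0.242 -1.421 -1.029
v -0.183 -0.988 -2.386
v -0.505 -1.407 -1.09
v -0.421 -1.08 -2.475
v -0.743 -1.499 -1.179
v -0.593 -1.262 -2.576
v -0.915 -1.681 -1.28
v -0.669 -1.502 -2.673
v -0.992 -1.922 -1.377
v -0.636 -1.76 -2.748
v -0.959 -2.179 -1.452
v -0.5 -1.99 -2.789
v -0.822 -2.409 -1.493
v -0.284 -2.152 -2.788
v -0.607 -2.572 -1.492
v -0.026 -2.22 -2.745
v -0.348 -2.639 -1.449
v 0.23 -2.18 -2.669
v -0.092 -2.599 -1.372
v 0.44 -2.039 -2.571
v 0.117 -2.459 -1.275
v 1.428 -3.697 2.799
v 1.904 -2.994 3.554
v 2.936 -4.746 2.826
v 3.412 -4.043 3.581
v 2.529 -4.69 3.885
v 1.597 -4.041 3.868
v 3.243 -3.699 2.512
v 2.311 -3.05 2.495
v 3.025 -2.995 3.376
v 2.584 -3.608 4.225
v 2.256 -4.132 2.155
v 1.815 -4.745 3.004
v 1.534 -3.253 3.174
v 3.306 -4.487 3.206
v 2.787 -4.867 3.385
v 3.067 -4.454 3.828
v 1.353 -3.869 3.359
v 1.633 -3.456 3.802
v 2 -4.452 3.997
v 3.207 -4.284 2.578
v 3.487 -3.871 3.021
v 1.773 -3.286 2.552
v 2.053 -2.873 2.995
v 2.84 -3.288 2.383
v 2.472 -2.841 3.513
v 3.359 -3.458 3.529
v 3.26 -3.255 2.901
v 2.712 -2.874 2.891
v 2.213 -3.201 4.012
v 3.099 -3.818 4.028
v 2.58 -4.198 4.207
v 2.032 -3.816 4.197
v 2.872 -3.202 3.908
v 1.741 -3.922 2.352
v 2.627 -4.539 2.368
v 2.808 -3.924 2.183
v 2.26 -3.542 2.173
v 1.481 -4.282 2.851
v 2.368 -4.899 2.867
v 2.128 -4.866 3.489
v 1.58 -4.485 3.479
v 1.968 -4.538 2.472
f 2 4 1
f 5 2 1
f 1 4 3
f 3 5 1
f 2 8 4
f 6 2 5
f 6 8 2
f 4 8 3
f 7 5 3
f 3 8 7
f 7 6 5
f 8 6 7
f 10 12 9
f 13 10 9
f 9 12 11
f 11 13 9
f 10 16 12
f 14 10 13
f 14 16 10
f 12 16 11
f 15 13 11
f 11 16 15
f 15 14 13
f 16 14 15
f 18 20 17
f 21 18 17
f 17 20 19
f 19 21 17
f 18 24 20
f 22 18 21
f 22 24 18
f 20 24 19
f 23 21 19
f 19 24 23
f 23 22 21
f 24 22 23
f 26 25 29
f 26 29 27
f 27 29 30
f 27 30 28
f 29 25 31
f 29 31 30
f 30 31 32
f 30 32 28
f 31 25 33
f 31 33 32
f 32 33 34
f 32 34 28
f 33 25 35
f 33 35 34
f 34 35 36
f 34 36 28
f 35 25 37
f 35 37 36
f 36 37 38
f 36 38 28
f 37 25 39
f 37 39 38
f 38 39 40
f 38 40 28
f 39 25 41
f 39 41 40
f 40 41 42
f 40 42 28
f 41 25 43
f 41 43 42
f 42 43 44
f 42 44 28
f 43 25 45
f 43 45 44
f 44 45 46
f 44 46 28
f 45 25 47
f 45 47 46
f 46 47 48
f 46 48 28
f 47 25 49
f 47 49 48
f 48 49 50
f 48 50 28
f 49 25 51
f 49 51 50
f 50 51 52
f 50 52 28
f 51 25 53
f 51 53 52
f 52 53 54
f 52 54 28
f 53 25 55
f 53 55 54
f 54 55 56
f 54 56 28
f 55 25 26
f 55 26 56
f 56 26 27
f 56 27 28
f 57 94 73
f 94 68 97
f 73 97 62
f 94 97 73
f 57 73 69
f 73 62 74
f 69 74 58
f 73 74 69
f 57 69 78
f 69 58 79
f 78 79 64
f 69 79 78
f 57 78 90
f 78 64 93
f 90 93 67
f 78 93 90
f 57 90 94
f 90 67 98
f 94 98 68
f 90 98 94
f 58 74 85
f 74 62 88
f 85 88 66
f 74 88 85
f 62 97 75
f 97 68 96
f 75 96 61
f 97 96 75
f 68 98 95
f 98 67 91
f 95 91 59
f 98 91 95
f 67 93 92
f 93 64 80
f 92 80 63
f 93 80 92
f 64 79 84
f 79 58 81
f 84 81 65
f 79 81 84
f 60 86 72
f 86 66 87
f 72 87 61
f 86 87 72
f 60 72 70
f 72 61 71
f 70 71 59
f 72 71 70
f 60 70 77
f 70 59 76
f 77 76 63
f 70 76 77
f 60 77 82
f 77 63 83
f 82 83 65
f 77 83 82
f 60 82 86
f 82 65 89
f 86 89 66
f 82 89 86
f 61 87 75
f 87 66 88
f 75 88 62
f 87 88 75
f 59 71 95
f 71 61 96
f 95 96 68
f 71 96 95
f 63 76 92
f 76 59 91
f 92 91 67
f 76 91 92
f 65 83 84
f 83 63 80
f 84 80 64
f 83 80 84
f 66 89 85
f 89 65 81
f 85 81 58
f 89 81 85



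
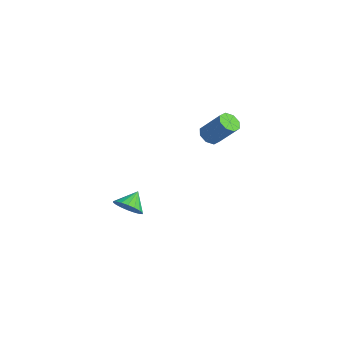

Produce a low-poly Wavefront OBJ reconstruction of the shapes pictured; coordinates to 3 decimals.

v -2.008 -2.004 -4.167
v -1.388 -1.875 -3.785
v -2.512 -1.396 -3.553
v -1.382 -1.639 -4.014
v -1.501 -1.475 -4.274
v -1.72 -1.416 -4.512
v -1.996 -1.473 -4.683
v -2.275 -1.635 -4.751
v -2.5 -1.87 -4.703
v -2.628 -2.132 -4.549
v -2.634 -2.368 -4.32
v -2.515 -2.532 -4.06
v -2.296 -2.592 -3.822
v -2.019 -2.534 -3.652
v -1.741 -2.372 -3.583
v -1.516 -2.137 -3.631
v -0.304 1.169 0.998
v 0.141 0.855 0.917
v 0.808 1.517 2.022
v 0.364 1.831 2.102
v 0.154 1.213 0.695
v 0.821 1.874 1.8
v -0.101 1.545 0.651
v 0.566 2.206 1.755
v -0.475 1.657 0.809
v 0.193 2.318 1.914
v -0.748 1.483 1.078
v -0.081 2.145 2.183
v -0.761 1.126 1.3
v -0.094 1.787 2.405
v -0.506 0.794 1.345
v 0.161 1.455 2.449
v -0.133 0.682 1.186
v 0.535 1.343 2.291
f 2 1 4
f 2 4 3
f 4 1 5
f 4 5 3
f 5 1 6
f 5 6 3
f 6 1 7
f 6 7 3
f 7 1 8
f 7 8 3
f 8 1 9
f 8 9 3
f 9 1 10
f 9 10 3
f 10 1 11
f 10 11 3
f 11 1 12
f 11 12 3
f 12 1 13
f 12 13 3
f 13 1 14
f 13 14 3
f 14 1 15
f 14 15 3
f 15 1 16
f 15 16 3
f 16 1 2
f 16 2 3
f 18 17 21
f 18 21 19
f 19 21 22
f 19 22 20
f 21 17 23
f 21 23 22
f 22 23 24
f 22 24 20
f 23 17 25
f 23 25 24
f 24 25 26
f 24 26 20
f 25 17 27
f 25 27 26
f 26 27 28
f 26 28 20
f 27 17 29
f 27 29 28
f 28 29 30
f 28 30 20
f 29 17 31
f 29 31 30
f 30 31 32
f 30 32 20
f 31 17 33
f 31 33 32
f 32 33 34
f 32 34 20
f 33 17 18
f 33 18 34
f 34 18 19
f 34 19 20



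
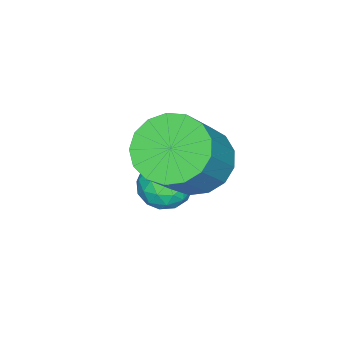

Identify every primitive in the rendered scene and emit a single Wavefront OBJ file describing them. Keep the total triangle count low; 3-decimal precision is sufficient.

v -1.306 -0.591 -3.927
v -0.77 -1.085 -4.027
v -1.85 -1.335 -3.173
v -1.314 -1.829 -3.273
v -1.174 -1.203 -2.913
v -0.838 -0.742 -3.379
v -1.782 -1.678 -3.821
v -1.446 -1.217 -4.287
v -1.064 -1.756 -3.962
v -0.688 -1.463 -3.401
v -1.932 -0.957 -3.799
v -1.556 -0.664 -3.238
v -0.99 -0.772 -4.043
v -1.63 -1.648 -3.157
v -1.548 -1.279 -2.945
v -1.233 -1.57 -3.004
v -1.03 -0.571 -3.662
v -0.715 -0.861 -3.721
v -0.953 -0.931 -3.067
v -1.905 -1.559 -3.479
v -1.59 -1.849 -3.538
v -1.387 -0.85 -4.196
v -1.072 -1.141 -4.255
v -1.667 -1.489 -4.133
v -0.848 -1.457 -4.064
v -1.167 -1.895 -3.621
v -1.443 -1.806 -3.943
v -1.245 -1.535 -4.216
v -0.627 -1.285 -3.734
v -0.947 -1.722 -3.291
v -0.865 -1.354 -3.079
v -0.667 -1.084 -3.353
v -0.8 -1.68 -3.696
v -1.673 -0.698 -3.909
v -1.993 -1.135 -3.466
v -1.953 -1.336 -3.847
v -1.755 -1.066 -4.121
v -1.453 -0.525 -3.579
v -1.772 -0.963 -3.136
v -1.375 -0.885 -2.984
v -1.177 -0.614 -3.257
v -1.82 -0.74 -3.504
v -1.54 -0.511 -2.502
v -0.985 -1.194 -2.976
v 0.295 -1.213 -1.452
v -0.26 -0.529 -0.978
v -0.803 -0.777 -3.124
v 0.476 -0.795 -1.6
v -0.79 -0.299 -3.129
v 0.489 -0.317 -1.605
v -0.949 0.131 -2.99
v 0.331 0.113 -1.466
v -1.243 0.414 -2.74
v 0.037 0.396 -1.216
v -1.605 0.485 -2.435
v -0.325 0.466 -0.911
v -1.952 0.328 -2.146
v -0.673 0.309 -0.622
v -2.205 -0.022 -1.938
v -0.925 -0.04 -0.414
v -2.305 -0.483 -1.859
v -1.026 -0.501 -0.335
v -2.23 -0.951 -1.928
v -0.951 -0.969 -0.404
v -1.997 -1.318 -2.128
v -0.717 -1.336 -0.604
v -1.659 -1.5 -2.414
v -0.379 -1.518 -0.89
v -1.294 -1.455 -2.72
v -0.014 -1.474 -1.196
f 1 38 17
f 38 12 41
f 17 41 6
f 38 41 17
f 1 17 13
f 17 6 18
f 13 18 2
f 17 18 13
f 1 13 22
f 13 2 23
f 22 23 8
f 13 23 22
f 1 22 34
f 22 8 37
f 34 37 11
f 22 37 34
f 1 34 38
f 34 11 42
f 38 42 12
f 34 42 38
f 2 18 29
f 18 6 32
f 29 32 10
f 18 32 29
f 6 41 19
f 41 12 40
f 19 40 5
f 41 40 19
f 12 42 39
f 42 11 35
f 39 35 3
f 42 35 39
f 11 37 36
f 37 8 24
f 36 24 7
f 37 24 36
f 8 23 28
f 23 2 25
f 28 25 9
f 23 25 28
f 4 30 16
f 30 10 31
f 16 31 5
f 30 31 16
f 4 16 14
f 16 5 15
f 14 15 3
f 16 15 14
f 4 14 21
f 14 3 20
f 21 20 7
f 14 20 21
f 4 21 26
f 21 7 27
f 26 27 9
f 21 27 26
f 4 26 30
f 26 9 33
f 30 33 10
f 26 33 30
f 5 31 19
f 31 10 32
f 19 32 6
f 31 32 19
f 3 15 39
f 15 5 40
f 39 40 12
f 15 40 39
f 7 20 36
f 20 3 35
f 36 35 11
f 20 35 36
f 9 27 28
f 27 7 24
f 28 24 8
f 27 24 28
f 10 33 29
f 33 9 25
f 29 25 2
f 33 25 29
f 44 43 47
f 44 47 45
f 45 47 48
f 45 48 46
f 47 43 49
f 47 49 48
f 48 49 50
f 48 50 46
f 49 43 51
f 49 51 50
f 50 51 52
f 50 52 46
f 51 43 53
f 51 53 52
f 52 53 54
f 52 54 46
f 53 43 55
f 53 55 54
f 54 55 56
f 54 56 46
f 55 43 57
f 55 57 56
f 56 57 58
f 56 58 46
f 57 43 59
f 57 59 58
f 58 59 60
f 58 60 46
f 59 43 61
f 59 61 60
f 60 61 62
f 60 62 46
f 61 43 63
f 61 63 62
f 62 63 64
f 62 64 46
f 63 43 65
f 63 65 64
f 64 65 66
f 64 66 46
f 65 43 67
f 65 67 66
f 66 67 68
f 66 68 46
f 67 43 69
f 67 69 68
f 68 69 70
f 68 70 46
f 69 43 44
f 69 44 70
f 70 44 45
f 70 45 46



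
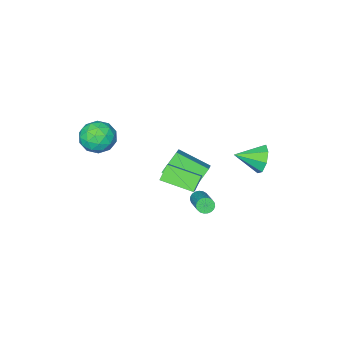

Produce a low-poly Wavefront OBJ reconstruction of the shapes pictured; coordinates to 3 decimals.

v 2.609 0.23 1.189
v 3.578 0.569 1.532
v 2.802 -1.249 2.108
v 3.771 -0.91 2.451
v 2.871 -0.416 2.797
v 2.752 0.498 2.228
v 3.628 -1.178 1.412
v 3.509 -0.264 0.843
v 4.208 -0.301 1.669
v 3.741 0.17 2.525
v 2.639 -0.85 1.115
v 2.172 -0.379 1.971
v 3.076 0.529 1.28
v 3.304 -1.209 2.36
v 2.775 -0.919 2.563
v 3.345 -0.72 2.765
v 2.591 0.487 1.689
v 3.161 0.687 1.891
v 2.745 0.108 2.634
v 3.219 -1.367 1.749
v 3.789 -1.167 1.951
v 3.035 0.04 0.875
v 3.605 0.239 1.077
v 3.635 -0.788 1.006
v 4.017 0.218 1.562
v 4.13 -0.652 2.102
v 4.046 -0.809 1.491
v 3.976 -0.272 1.157
v 3.742 0.494 2.065
v 3.855 -0.375 2.605
v 3.326 -0.085 2.809
v 3.256 0.452 2.475
v 4.112 -0.017 2.146
v 2.525 -0.305 1.035
v 2.638 -1.174 1.575
v 3.124 -1.132 1.165
v 3.054 -0.595 0.831
v 2.25 -0.028 1.538
v 2.363 -0.898 2.078
v 2.404 -0.408 2.483
v 2.334 0.129 2.149
v 2.268 -0.663 1.494
v 0.261 4.093 -1.284
v -0.416 3.889 -0.521
v 0.872 4.711 -0.578
v 0.195 4.507 0.185
v 1.265 2.553 -0.805
v 0.588 2.349 -0.042
v 1.876 3.171 -0.099
v 1.199 2.967 0.664
v -1.274 2.637 -3.805
v -0.911 2.319 -3.641
v 0.038 3.965 -2.552
v -0.326 4.283 -2.715
v -0.828 2.391 -3.823
v 0.121 4.037 -2.733
v -0.822 2.506 -4.001
v 0.127 4.152 -2.912
v -0.895 2.644 -4.145
v 0.054 4.29 -3.056
v -1.033 2.78 -4.231
v -0.084 4.426 -3.141
v -1.213 2.891 -4.242
v -0.264 4.537 -3.153
v -1.404 2.959 -4.178
v -0.455 4.605 -3.089
v -1.572 2.971 -4.05
v -0.623 4.617 -2.961
v -1.689 2.925 -3.879
v -0.74 4.571 -2.79
v -1.734 2.829 -3.695
v -0.785 4.475 -2.606
v -1.7 2.7 -3.53
v -0.751 4.346 -2.441
v -1.592 2.561 -3.413
v -0.643 4.207 -2.323
v -1.429 2.434 -3.363
v -0.48 4.08 -2.274
v -1.24 2.342 -3.39
v -0.291 3.988 -2.3
v -1.056 2.302 -3.488
v -0.107 3.948 -2.399
v -1.773 -1.036 -4.038
v -2.824 -1.04 -2.871
v -2.704 0.615 -4.871
v -3.754 0.611 -3.704
v -0.886 -0.131 -3.236
v -1.936 -0.135 -2.069
v -1.816 1.52 -4.069
v -2.867 1.516 -2.902
v -4.133 4.383 -0.805
v -3.687 4.575 -1.633
v -2.867 3.557 -0.315
v -3.556 5.083 -1.118
v -3.763 5.18 -0.42
v -4.187 4.811 0.052
v -4.58 4.191 0.023
v -4.711 3.683 -0.492
v -4.504 3.586 -1.191
v -4.08 3.955 -1.663
f 1 38 17
f 38 12 41
f 17 41 6
f 38 41 17
f 1 17 13
f 17 6 18
f 13 18 2
f 17 18 13
f 1 13 22
f 13 2 23
f 22 23 8
f 13 23 22
f 1 22 34
f 22 8 37
f 34 37 11
f 22 37 34
f 1 34 38
f 34 11 42
f 38 42 12
f 34 42 38
f 2 18 29
f 18 6 32
f 29 32 10
f 18 32 29
f 6 41 19
f 41 12 40
f 19 40 5
f 41 40 19
f 12 42 39
f 42 11 35
f 39 35 3
f 42 35 39
f 11 37 36
f 37 8 24
f 36 24 7
f 37 24 36
f 8 23 28
f 23 2 25
f 28 25 9
f 23 25 28
f 4 30 16
f 30 10 31
f 16 31 5
f 30 31 16
f 4 16 14
f 16 5 15
f 14 15 3
f 16 15 14
f 4 14 21
f 14 3 20
f 21 20 7
f 14 20 21
f 4 21 26
f 21 7 27
f 26 27 9
f 21 27 26
f 4 26 30
f 26 9 33
f 30 33 10
f 26 33 30
f 5 31 19
f 31 10 32
f 19 32 6
f 31 32 19
f 3 15 39
f 15 5 40
f 39 40 12
f 15 40 39
f 7 20 36
f 20 3 35
f 36 35 11
f 20 35 36
f 9 27 28
f 27 7 24
f 28 24 8
f 27 24 28
f 10 33 29
f 33 9 25
f 29 25 2
f 33 25 29
f 44 46 43
f 47 44 43
f 43 46 45
f 45 47 43
f 44 50 46
f 48 44 47
f 48 50 44
f 46 50 45
f 49 47 45
f 45 50 49
f 49 48 47
f 50 48 49
f 52 51 55
f 52 55 53
f 53 55 56
f 53 56 54
f 55 51 57
f 55 57 56
f 56 57 58
f 56 58 54
f 57 51 59
f 57 59 58
f 58 59 60
f 58 60 54
f 59 51 61
f 59 61 60
f 60 61 62
f 60 62 54
f 61 51 63
f 61 63 62
f 62 63 64
f 62 64 54
f 63 51 65
f 63 65 64
f 64 65 66
f 64 66 54
f 65 51 67
f 65 67 66
f 66 67 68
f 66 68 54
f 67 51 69
f 67 69 68
f 68 69 70
f 68 70 54
f 69 51 71
f 69 71 70
f 70 71 72
f 70 72 54
f 71 51 73
f 71 73 72
f 72 73 74
f 72 74 54
f 73 51 75
f 73 75 74
f 74 75 76
f 74 76 54
f 75 51 77
f 75 77 76
f 76 77 78
f 76 78 54
f 77 51 79
f 77 79 78
f 78 79 80
f 78 80 54
f 79 51 81
f 79 81 80
f 80 81 82
f 80 82 54
f 81 51 52
f 81 52 82
f 82 52 53
f 82 53 54
f 84 86 83
f 87 84 83
f 83 86 85
f 85 87 83
f 84 90 86
f 88 84 87
f 88 90 84
f 86 90 85
f 89 87 85
f 85 90 89
f 89 88 87
f 90 88 89
f 92 91 94
f 92 94 93
f 94 91 95
f 94 95 93
f 95 91 96
f 95 96 93
f 96 91 97
f 96 97 93
f 97 91 98
f 97 98 93
f 98 91 99
f 98 99 93
f 99 91 100
f 99 100 93
f 100 91 92
f 100 92 93



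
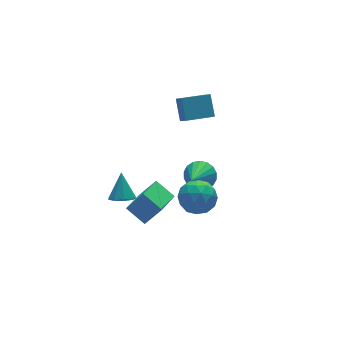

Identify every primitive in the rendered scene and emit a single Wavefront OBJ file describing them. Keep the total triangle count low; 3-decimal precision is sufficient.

v -3.078 -2.409 -2.258
v -4.377 -3.448 -1.654
v -3.558 -1.436 -1.617
v -4.858 -2.475 -1.014
v -2.302 -2.745 -1.166
v -3.602 -3.784 -0.563
v -2.783 -1.772 -0.526
v -4.082 -2.811 0.078
v -4.13 -0.685 -2.324
v -3.734 -0.254 -2.744
v -3.71 0.125 -1.096
v -4.192 -0.077 -2.704
v -4.62 -0.184 -2.487
v -4.82 -0.525 -2.194
v -4.697 -0.941 -1.961
v -4.308 -1.238 -1.899
v -3.836 -1.275 -2.035
v -3.502 -1.037 -2.307
v -3.462 -0.634 -2.587
v 0.431 -0.619 -2.909
v 1.007 -1.285 -2.927
v -0.671 -1.601 -1.811
v 1.126 -1.074 -2.619
v 1.108 -0.774 -2.368
v 0.956 -0.443 -2.225
v 0.7 -0.146 -2.217
v 0.39 0.056 -2.346
v 0.089 0.125 -2.587
v -0.144 0.047 -2.892
v -0.264 -0.164 -3.2
v -0.246 -0.464 -3.45
v -0.093 -0.795 -3.593
v 0.163 -1.092 -3.601
v 0.472 -1.294 -3.472
v 0.773 -1.363 -3.231
v -2.201 -3.183 -1.567
v -1.35 -2.587 -1.503
v -1.47 -4.333 -0.577
v -0.619 -3.737 -0.513
v -1.503 -3.433 -0.055
v -1.955 -2.722 -0.667
v -0.865 -4.198 -1.413
v -1.317 -3.487 -2.025
v -0.525 -3.214 -1.408
v -0.918 -2.741 -0.569
v -1.902 -4.179 -1.511
v -2.295 -3.706 -0.672
v -1.84 -2.784 -1.622
v -0.98 -4.136 -0.458
v -1.5 -3.957 -0.188
v -0.999 -3.607 -0.151
v -2.195 -2.864 -1.13
v -1.695 -2.513 -1.093
v -1.785 -3.01 -0.242
v -1.125 -4.407 -0.987
v -0.625 -4.056 -0.95
v -1.821 -3.313 -1.929
v -1.32 -2.963 -1.892
v -1.035 -3.91 -1.838
v -0.854 -2.803 -1.529
v -0.425 -3.478 -0.947
v -0.569 -3.749 -1.476
v -0.835 -3.332 -1.836
v -1.086 -2.525 -1.036
v -0.656 -3.2 -0.453
v -1.176 -3.021 -0.184
v -1.441 -2.604 -0.544
v -0.601 -2.893 -0.98
v -2.164 -3.72 -1.627
v -1.734 -4.395 -1.044
v -1.379 -4.316 -1.536
v -1.644 -3.899 -1.896
v -2.395 -3.442 -1.133
v -1.966 -4.117 -0.551
v -1.985 -3.588 -0.244
v -2.251 -3.171 -0.604
v -2.219 -4.027 -1.1
v -1.155 -1.861 3.695
v -0.891 -0.995 4.614
v -1.126 -1.254 3.115
v -0.862 -0.388 4.033
v 0.322 -2.112 3.507
v 0.586 -1.246 4.425
v 0.351 -1.505 2.926
v 0.615 -0.639 3.845
f 2 4 1
f 5 2 1
f 1 4 3
f 3 5 1
f 2 8 4
f 6 2 5
f 6 8 2
f 4 8 3
f 7 5 3
f 3 8 7
f 7 6 5
f 8 6 7
f 10 9 12
f 10 12 11
f 12 9 13
f 12 13 11
f 13 9 14
f 13 14 11
f 14 9 15
f 14 15 11
f 15 9 16
f 15 16 11
f 16 9 17
f 16 17 11
f 17 9 18
f 17 18 11
f 18 9 19
f 18 19 11
f 19 9 10
f 19 10 11
f 21 20 23
f 21 23 22
f 23 20 24
f 23 24 22
f 24 20 25
f 24 25 22
f 25 20 26
f 25 26 22
f 26 20 27
f 26 27 22
f 27 20 28
f 27 28 22
f 28 20 29
f 28 29 22
f 29 20 30
f 29 30 22
f 30 20 31
f 30 31 22
f 31 20 32
f 31 32 22
f 32 20 33
f 32 33 22
f 33 20 34
f 33 34 22
f 34 20 35
f 34 35 22
f 35 20 21
f 35 21 22
f 36 73 52
f 73 47 76
f 52 76 41
f 73 76 52
f 36 52 48
f 52 41 53
f 48 53 37
f 52 53 48
f 36 48 57
f 48 37 58
f 57 58 43
f 48 58 57
f 36 57 69
f 57 43 72
f 69 72 46
f 57 72 69
f 36 69 73
f 69 46 77
f 73 77 47
f 69 77 73
f 37 53 64
f 53 41 67
f 64 67 45
f 53 67 64
f 41 76 54
f 76 47 75
f 54 75 40
f 76 75 54
f 47 77 74
f 77 46 70
f 74 70 38
f 77 70 74
f 46 72 71
f 72 43 59
f 71 59 42
f 72 59 71
f 43 58 63
f 58 37 60
f 63 60 44
f 58 60 63
f 39 65 51
f 65 45 66
f 51 66 40
f 65 66 51
f 39 51 49
f 51 40 50
f 49 50 38
f 51 50 49
f 39 49 56
f 49 38 55
f 56 55 42
f 49 55 56
f 39 56 61
f 56 42 62
f 61 62 44
f 56 62 61
f 39 61 65
f 61 44 68
f 65 68 45
f 61 68 65
f 40 66 54
f 66 45 67
f 54 67 41
f 66 67 54
f 38 50 74
f 50 40 75
f 74 75 47
f 50 75 74
f 42 55 71
f 55 38 70
f 71 70 46
f 55 70 71
f 44 62 63
f 62 42 59
f 63 59 43
f 62 59 63
f 45 68 64
f 68 44 60
f 64 60 37
f 68 60 64
f 79 81 78
f 82 79 78
f 78 81 80
f 80 82 78
f 79 85 81
f 83 79 82
f 83 85 79
f 81 85 80
f 84 82 80
f 80 85 84
f 84 83 82
f 85 83 84



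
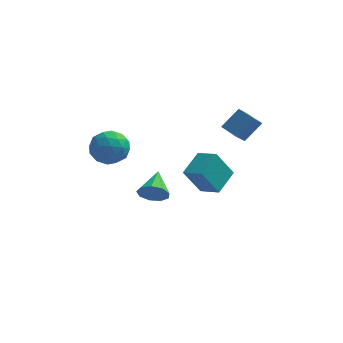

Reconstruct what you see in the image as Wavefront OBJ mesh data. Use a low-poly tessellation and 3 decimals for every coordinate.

v -3.616 -1.832 1.607
v -2.768 -2.405 2.05
v -4.612 -3.335 1.57
v -3.764 -3.908 2.013
v -4.306 -3.15 2.626
v -3.69 -2.221 2.648
v -3.69 -3.519 0.972
v -3.074 -2.59 0.994
v -2.814 -3.447 1.657
v -3.195 -3.219 2.68
v -4.185 -2.521 0.94
v -4.566 -2.293 1.963
v -3.105 -1.987 1.831
v -4.275 -3.753 1.789
v -4.594 -3.308 2.149
v -4.096 -3.645 2.409
v -3.647 -1.879 2.183
v -3.148 -2.215 2.444
v -4.052 -2.653 2.782
v -4.232 -3.525 1.176
v -3.733 -3.861 1.437
v -3.284 -2.095 1.211
v -2.786 -2.432 1.471
v -3.328 -3.087 0.838
v -2.633 -2.936 1.861
v -3.219 -3.819 1.84
v -3.175 -3.59 1.228
v -2.813 -3.044 1.241
v -2.857 -2.802 2.462
v -3.443 -3.685 2.441
v -3.761 -3.24 2.801
v -3.399 -2.694 2.814
v -2.884 -3.414 2.232
v -3.937 -2.055 1.179
v -4.523 -2.938 1.158
v -3.981 -3.046 0.806
v -3.619 -2.5 0.819
v -4.161 -1.921 1.78
v -4.747 -2.804 1.759
v -4.567 -2.696 2.379
v -4.205 -2.15 2.392
v -4.496 -2.326 1.388
v -1.206 -4.438 -0.323
v -0.868 -4.131 -1.04
v -1.194 -2.942 0.323
v -1.449 -4.114 -1.07
v -1.915 -4.248 -0.751
v -2.05 -4.471 -0.231
v -1.79 -4.679 0.245
v -1.256 -4.774 0.456
v -0.699 -4.712 0.302
v -0.379 -4.522 -0.145
v -0.446 -4.292 -0.675
v 2.54 2.397 -0.466
v 2.221 1.407 0.456
v 1.652 2.982 -0.145
v 1.333 1.992 0.777
v 3.367 3.088 0.563
v 3.048 2.098 1.485
v 2.479 3.673 0.884
v 2.16 2.683 1.806
v 0.187 2.458 -4.757
v -0.715 2.087 -3.114
v 0.781 3.921 -4.1
v -0.121 3.55 -2.457
v 1.281 1.81 -4.303
v 0.379 1.439 -2.66
v 1.875 3.273 -3.646
v 0.973 2.902 -2.003
f 1 38 17
f 38 12 41
f 17 41 6
f 38 41 17
f 1 17 13
f 17 6 18
f 13 18 2
f 17 18 13
f 1 13 22
f 13 2 23
f 22 23 8
f 13 23 22
f 1 22 34
f 22 8 37
f 34 37 11
f 22 37 34
f 1 34 38
f 34 11 42
f 38 42 12
f 34 42 38
f 2 18 29
f 18 6 32
f 29 32 10
f 18 32 29
f 6 41 19
f 41 12 40
f 19 40 5
f 41 40 19
f 12 42 39
f 42 11 35
f 39 35 3
f 42 35 39
f 11 37 36
f 37 8 24
f 36 24 7
f 37 24 36
f 8 23 28
f 23 2 25
f 28 25 9
f 23 25 28
f 4 30 16
f 30 10 31
f 16 31 5
f 30 31 16
f 4 16 14
f 16 5 15
f 14 15 3
f 16 15 14
f 4 14 21
f 14 3 20
f 21 20 7
f 14 20 21
f 4 21 26
f 21 7 27
f 26 27 9
f 21 27 26
f 4 26 30
f 26 9 33
f 30 33 10
f 26 33 30
f 5 31 19
f 31 10 32
f 19 32 6
f 31 32 19
f 3 15 39
f 15 5 40
f 39 40 12
f 15 40 39
f 7 20 36
f 20 3 35
f 36 35 11
f 20 35 36
f 9 27 28
f 27 7 24
f 28 24 8
f 27 24 28
f 10 33 29
f 33 9 25
f 29 25 2
f 33 25 29
f 44 43 46
f 44 46 45
f 46 43 47
f 46 47 45
f 47 43 48
f 47 48 45
f 48 43 49
f 48 49 45
f 49 43 50
f 49 50 45
f 50 43 51
f 50 51 45
f 51 43 52
f 51 52 45
f 52 43 53
f 52 53 45
f 53 43 44
f 53 44 45
f 55 57 54
f 58 55 54
f 54 57 56
f 56 58 54
f 55 61 57
f 59 55 58
f 59 61 55
f 57 61 56
f 60 58 56
f 56 61 60
f 60 59 58
f 61 59 60
f 63 65 62
f 66 63 62
f 62 65 64
f 64 66 62
f 63 69 65
f 67 63 66
f 67 69 63
f 65 69 64
f 68 66 64
f 64 69 68
f 68 67 66
f 69 67 68



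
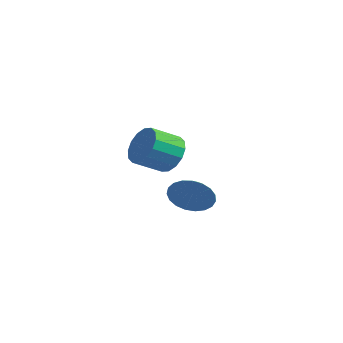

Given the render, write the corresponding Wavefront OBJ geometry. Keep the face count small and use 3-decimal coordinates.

v -2.955 2.593 -4.081
v -2.172 2.113 -4.391
v -2.621 0.927 -3.688
v -3.405 1.407 -3.379
v -2.034 2.319 -3.955
v -2.483 1.133 -3.252
v -2.142 2.599 -3.552
v -2.592 1.412 -2.849
v -2.469 2.877 -3.291
v -2.919 1.691 -2.589
v -2.926 3.079 -3.242
v -3.376 1.893 -2.54
v -3.391 3.151 -3.418
v -3.84 1.965 -2.715
v -3.739 3.073 -3.772
v -4.188 1.887 -3.069
v -3.877 2.867 -4.208
v -4.326 1.681 -3.505
v -3.768 2.588 -4.611
v -4.218 1.401 -3.908
v -3.441 2.309 -4.871
v -3.891 1.123 -4.169
v -2.984 2.107 -4.92
v -3.434 0.921 -4.218
v -2.52 2.035 -4.745
v -2.969 0.849 -4.042
v 1.365 -0.509 -4.151
v 1.898 -0.458 -3.366
v 0.835 0.369 -3.849
v 2.108 -0.243 -3.622
v 2.19 -0.074 -3.969
v 2.129 0.02 -4.348
v 1.937 0.022 -4.693
v 1.645 -0.068 -4.944
v 1.305 -0.234 -5.058
v 0.976 -0.448 -5.015
v 0.714 -0.672 -4.823
v 0.564 -0.868 -4.514
v 0.553 -1.003 -4.143
v 0.683 -1.051 -3.773
v 0.93 -1.007 -3.468
v 1.253 -0.876 -3.282
v 1.595 -0.682 -3.245
f 2 1 5
f 2 5 3
f 3 5 6
f 3 6 4
f 5 1 7
f 5 7 6
f 6 7 8
f 6 8 4
f 7 1 9
f 7 9 8
f 8 9 10
f 8 10 4
f 9 1 11
f 9 11 10
f 10 11 12
f 10 12 4
f 11 1 13
f 11 13 12
f 12 13 14
f 12 14 4
f 13 1 15
f 13 15 14
f 14 15 16
f 14 16 4
f 15 1 17
f 15 17 16
f 16 17 18
f 16 18 4
f 17 1 19
f 17 19 18
f 18 19 20
f 18 20 4
f 19 1 21
f 19 21 20
f 20 21 22
f 20 22 4
f 21 1 23
f 21 23 22
f 22 23 24
f 22 24 4
f 23 1 25
f 23 25 24
f 24 25 26
f 24 26 4
f 25 1 2
f 25 2 26
f 26 2 3
f 26 3 4
f 28 27 30
f 28 30 29
f 30 27 31
f 30 31 29
f 31 27 32
f 31 32 29
f 32 27 33
f 32 33 29
f 33 27 34
f 33 34 29
f 34 27 35
f 34 35 29
f 35 27 36
f 35 36 29
f 36 27 37
f 36 37 29
f 37 27 38
f 37 38 29
f 38 27 39
f 38 39 29
f 39 27 40
f 39 40 29
f 40 27 41
f 40 41 29
f 41 27 42
f 41 42 29
f 42 27 43
f 42 43 29
f 43 27 28
f 43 28 29

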